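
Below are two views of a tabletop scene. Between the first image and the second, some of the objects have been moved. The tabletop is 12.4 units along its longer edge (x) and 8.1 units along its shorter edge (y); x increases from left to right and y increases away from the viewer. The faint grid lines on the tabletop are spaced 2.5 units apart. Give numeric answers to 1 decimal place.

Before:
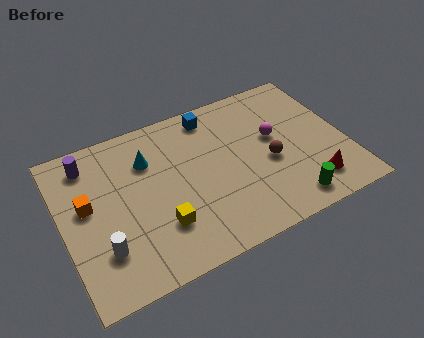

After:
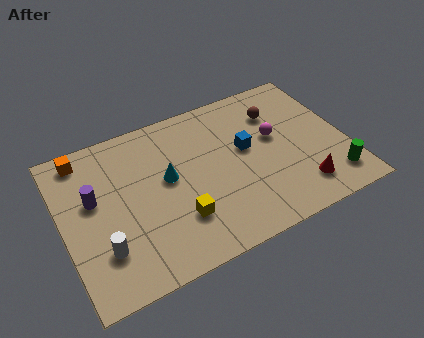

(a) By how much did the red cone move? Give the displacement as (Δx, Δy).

(-0.5, 0.0)

The red cone started near (10.6, 1.6) and ended near (10.1, 1.6).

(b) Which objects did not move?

the magenta sphere and the white cylinder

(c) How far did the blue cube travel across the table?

2.7

The blue cube was near (6.9, 7.0) before and (8.1, 4.6) after, so it travelled √(1.2² + 2.4²) ≈ 2.7 units.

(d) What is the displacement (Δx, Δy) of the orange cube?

(0.1, 2.5)

The orange cube was at about (1.1, 4.6) and moved to about (1.2, 7.1).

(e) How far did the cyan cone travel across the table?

1.5

The cyan cone moved from about (3.9, 5.8) to (4.6, 4.5), a distance of √(0.7² + 1.3²) ≈ 1.5.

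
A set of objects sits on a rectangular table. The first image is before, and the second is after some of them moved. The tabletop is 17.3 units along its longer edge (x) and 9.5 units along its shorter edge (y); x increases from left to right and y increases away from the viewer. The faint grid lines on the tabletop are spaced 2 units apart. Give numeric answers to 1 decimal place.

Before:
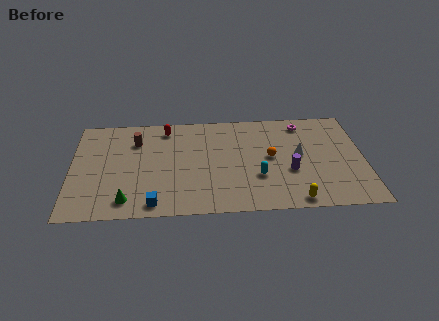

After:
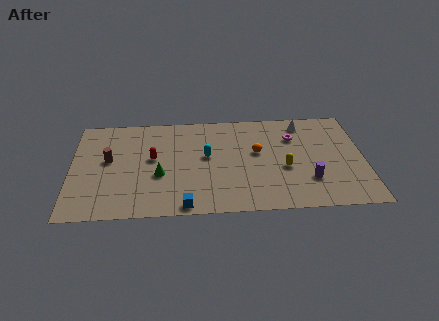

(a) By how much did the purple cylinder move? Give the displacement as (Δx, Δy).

(1.1, -0.9)

The purple cylinder started near (12.9, 3.6) and ended near (14.0, 2.7).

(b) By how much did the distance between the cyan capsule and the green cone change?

-4.7

The distance was about 7.9 in the first image and 3.2 in the second, so they moved 4.7 units closer together.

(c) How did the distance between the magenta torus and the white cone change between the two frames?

-1.6

The distance was about 3.0 in the first image and 1.4 in the second, so they moved 1.6 units closer together.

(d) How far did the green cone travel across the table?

2.9

The green cone moved from about (3.3, 1.5) to (5.2, 3.7), a distance of √(1.9² + 2.2²) ≈ 2.9.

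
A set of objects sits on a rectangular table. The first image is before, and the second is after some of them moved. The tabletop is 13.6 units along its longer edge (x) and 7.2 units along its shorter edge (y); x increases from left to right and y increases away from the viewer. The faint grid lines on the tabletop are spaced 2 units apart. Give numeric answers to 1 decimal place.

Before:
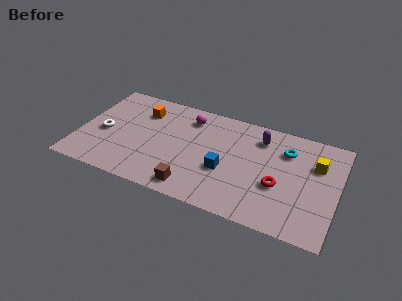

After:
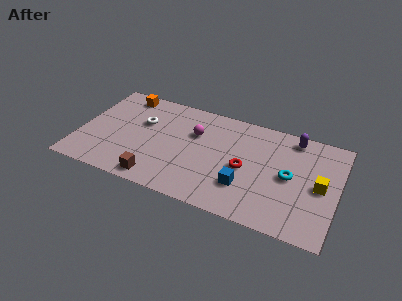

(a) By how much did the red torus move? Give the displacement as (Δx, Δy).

(-1.8, 0.5)

From the two frames, the red torus sits at roughly (10.6, 2.8) before and (8.8, 3.3) after.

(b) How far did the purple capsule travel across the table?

1.8

From (9.4, 5.7) to (11.1, 6.3), the purple capsule covered √(1.7² + 0.6²) ≈ 1.8 units.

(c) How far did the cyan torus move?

1.7

The cyan torus was near (10.8, 5.3) before and (11.1, 3.6) after, so it travelled √(0.3² + 1.7²) ≈ 1.7 units.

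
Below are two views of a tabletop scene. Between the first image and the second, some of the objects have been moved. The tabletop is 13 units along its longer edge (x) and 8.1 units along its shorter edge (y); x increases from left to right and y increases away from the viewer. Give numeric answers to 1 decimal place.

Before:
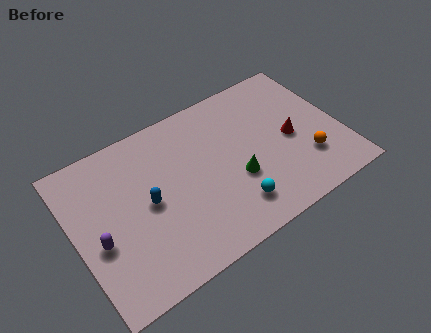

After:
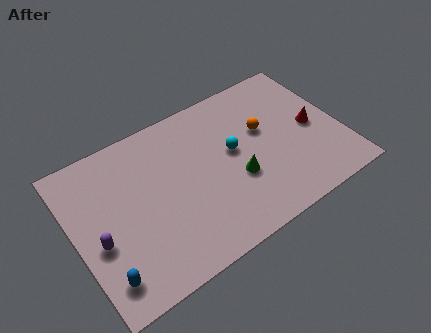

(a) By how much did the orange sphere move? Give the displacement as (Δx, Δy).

(-1.7, 2.6)

The orange sphere was at about (11.1, 2.3) and moved to about (9.4, 4.9).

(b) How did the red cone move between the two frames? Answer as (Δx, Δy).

(1.1, 0.1)

The red cone was at about (10.6, 3.8) and moved to about (11.7, 3.9).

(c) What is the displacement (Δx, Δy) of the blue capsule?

(-2.5, -2.5)

The blue capsule started near (3.5, 4.0) and ended near (1.0, 1.5).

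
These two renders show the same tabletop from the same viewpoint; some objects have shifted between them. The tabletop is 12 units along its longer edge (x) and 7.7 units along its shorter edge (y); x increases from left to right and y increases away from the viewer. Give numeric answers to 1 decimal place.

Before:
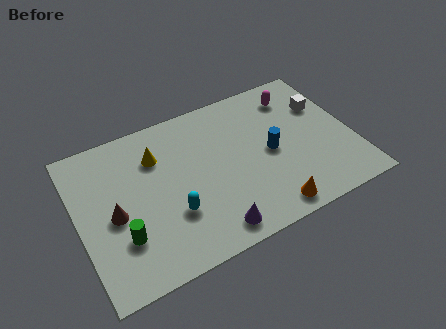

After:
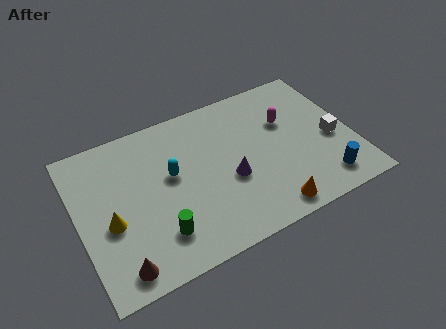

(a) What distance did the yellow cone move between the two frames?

3.3

The yellow cone moved from about (3.6, 5.6) to (1.3, 3.2), a distance of √(2.3² + 2.4²) ≈ 3.3.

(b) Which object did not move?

the orange cone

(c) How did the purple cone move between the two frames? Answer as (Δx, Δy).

(1.1, 2.1)

The purple cone was at about (5.4, 1.0) and moved to about (6.5, 3.1).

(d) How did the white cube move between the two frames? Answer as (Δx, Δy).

(0.1, -1.9)

The white cube started near (11.0, 5.2) and ended near (11.1, 3.3).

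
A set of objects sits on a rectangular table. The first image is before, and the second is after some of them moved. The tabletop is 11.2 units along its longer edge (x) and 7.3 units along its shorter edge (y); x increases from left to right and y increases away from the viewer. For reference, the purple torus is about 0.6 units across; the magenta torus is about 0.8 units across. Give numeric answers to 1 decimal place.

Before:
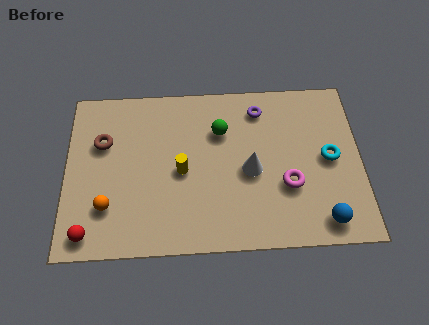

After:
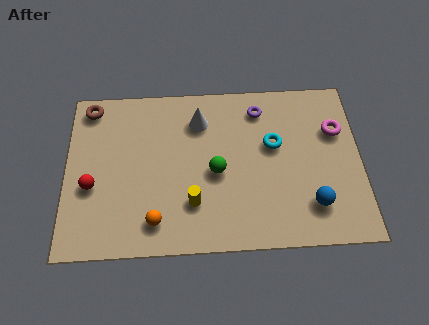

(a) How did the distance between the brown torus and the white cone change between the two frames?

-1.5

Before: roughly 5.8 units apart; after: 4.3. That's 1.5 units closer together.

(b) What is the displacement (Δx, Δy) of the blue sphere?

(-0.4, 0.7)

The blue sphere started near (9.7, 1.0) and ended near (9.3, 1.7).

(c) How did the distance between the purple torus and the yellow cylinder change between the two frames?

+0.8

Before: roughly 4.0 units apart; after: 4.8. That's 0.8 units further apart.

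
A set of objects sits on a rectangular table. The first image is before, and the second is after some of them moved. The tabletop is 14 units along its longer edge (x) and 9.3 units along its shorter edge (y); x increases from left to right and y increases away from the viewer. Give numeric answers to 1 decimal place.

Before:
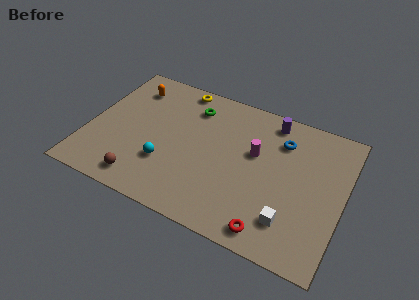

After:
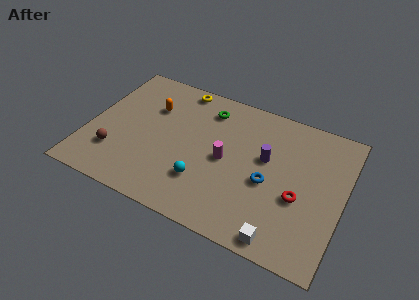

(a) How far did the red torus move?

2.9

The red torus was near (10.5, 1.1) before and (11.7, 3.7) after, so it travelled √(1.2² + 2.6²) ≈ 2.9 units.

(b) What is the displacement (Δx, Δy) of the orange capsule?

(1.3, -1.0)

The orange capsule was at about (1.9, 7.4) and moved to about (3.2, 6.4).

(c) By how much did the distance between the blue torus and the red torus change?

-4.2

Before: roughly 5.9 units apart; after: 1.7. That's 4.2 units closer together.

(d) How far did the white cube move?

1.2

The white cube moved from about (11.4, 2.1) to (11.1, 0.9), a distance of √(0.3² + 1.2²) ≈ 1.2.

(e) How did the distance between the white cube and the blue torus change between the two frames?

-1.7

They were about 5.0 units apart before and 3.3 after — 1.7 units closer together.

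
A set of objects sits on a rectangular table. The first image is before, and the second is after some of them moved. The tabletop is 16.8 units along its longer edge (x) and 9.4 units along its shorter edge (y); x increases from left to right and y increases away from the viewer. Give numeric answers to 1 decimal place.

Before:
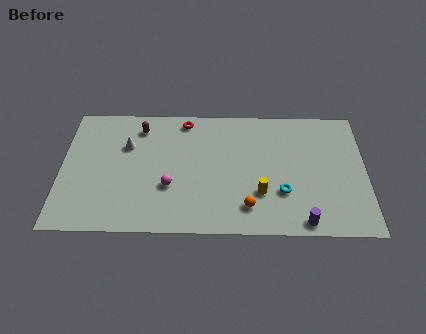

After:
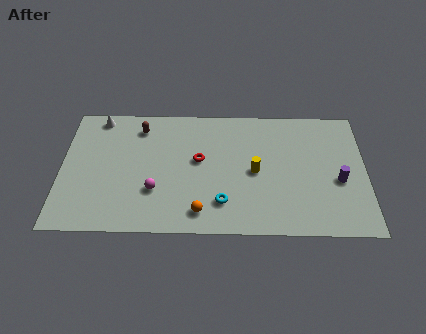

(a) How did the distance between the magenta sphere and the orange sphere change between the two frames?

-1.6

They were about 4.5 units apart before and 2.9 after — 1.6 units closer together.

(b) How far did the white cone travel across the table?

2.6

The white cone was near (3.6, 6.3) before and (2.0, 8.4) after, so it travelled √(1.6² + 2.1²) ≈ 2.6 units.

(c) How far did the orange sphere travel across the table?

2.6

The orange sphere moved from about (10.3, 1.9) to (7.7, 1.5), a distance of √(2.6² + 0.4²) ≈ 2.6.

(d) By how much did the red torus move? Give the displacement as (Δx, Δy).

(0.8, -3.0)

From the two frames, the red torus sits at roughly (6.8, 8.3) before and (7.6, 5.3) after.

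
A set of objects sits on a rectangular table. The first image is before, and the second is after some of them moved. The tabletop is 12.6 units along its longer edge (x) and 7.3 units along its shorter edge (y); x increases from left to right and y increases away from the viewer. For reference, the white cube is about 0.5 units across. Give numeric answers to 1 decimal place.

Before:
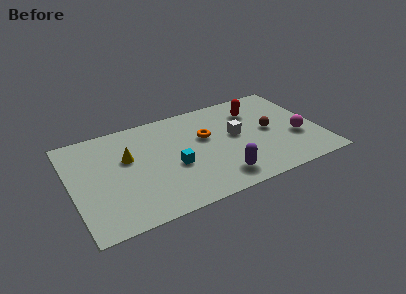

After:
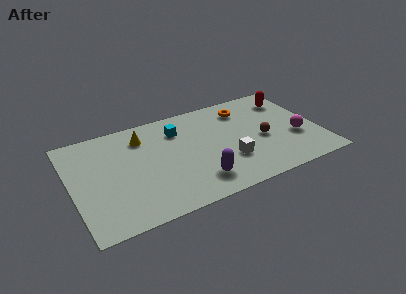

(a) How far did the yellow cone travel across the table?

1.5

The yellow cone moved from about (2.9, 4.5) to (3.8, 5.7), a distance of √(0.9² + 1.2²) ≈ 1.5.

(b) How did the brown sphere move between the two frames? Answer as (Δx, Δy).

(-0.4, -0.5)

The brown sphere was at about (10.1, 3.7) and moved to about (9.7, 3.2).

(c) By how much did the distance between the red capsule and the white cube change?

+3.1

They were about 1.9 units apart before and 5.0 after — 3.1 units further apart.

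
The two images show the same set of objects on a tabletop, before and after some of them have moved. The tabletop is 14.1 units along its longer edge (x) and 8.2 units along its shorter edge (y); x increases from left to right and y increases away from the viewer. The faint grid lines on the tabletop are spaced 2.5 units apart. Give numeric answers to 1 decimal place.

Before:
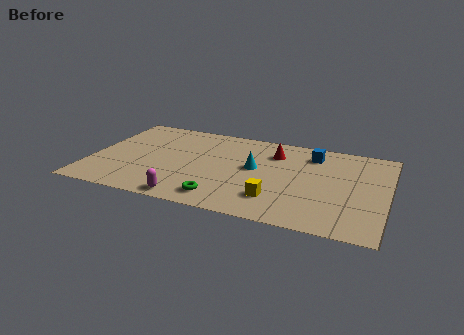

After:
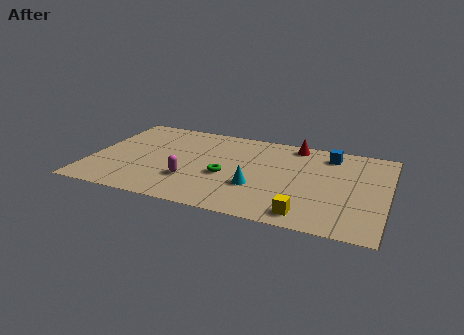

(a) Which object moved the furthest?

the green torus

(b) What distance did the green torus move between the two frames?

2.1

The green torus was near (6.5, 1.3) before and (6.5, 3.4) after, so it travelled √(0.0² + 2.1²) ≈ 2.1 units.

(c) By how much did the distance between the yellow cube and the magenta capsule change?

+1.6

They were about 4.2 units apart before and 5.8 after — 1.6 units further apart.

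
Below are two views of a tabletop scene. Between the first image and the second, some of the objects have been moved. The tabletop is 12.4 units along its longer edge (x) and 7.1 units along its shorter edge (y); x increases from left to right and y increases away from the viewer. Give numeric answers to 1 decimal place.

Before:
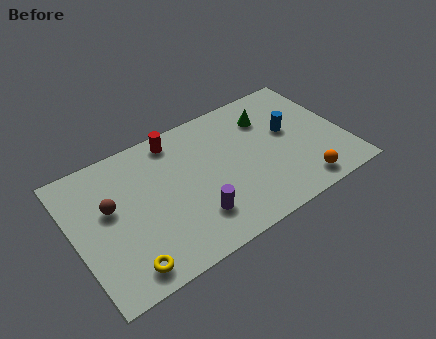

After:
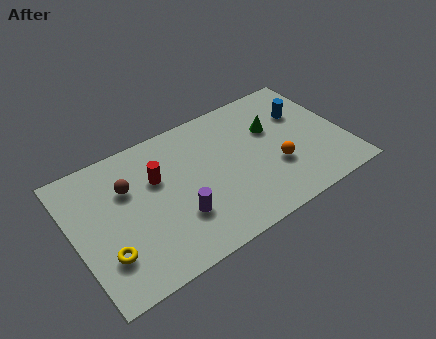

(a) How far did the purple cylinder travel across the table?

0.8

From (5.2, 1.8) to (4.5, 2.2), the purple cylinder covered √(0.7² + 0.4²) ≈ 0.8 units.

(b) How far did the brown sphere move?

1.1

The brown sphere was near (1.7, 4.2) before and (2.6, 4.8) after, so it travelled √(0.9² + 0.6²) ≈ 1.1 units.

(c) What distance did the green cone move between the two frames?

0.7

From (9.2, 5.3) to (9.3, 4.6), the green cone covered √(0.1² + 0.7²) ≈ 0.7 units.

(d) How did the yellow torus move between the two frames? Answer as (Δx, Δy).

(-0.7, 1.0)

From the two frames, the yellow torus sits at roughly (1.9, 1.0) before and (1.2, 2.0) after.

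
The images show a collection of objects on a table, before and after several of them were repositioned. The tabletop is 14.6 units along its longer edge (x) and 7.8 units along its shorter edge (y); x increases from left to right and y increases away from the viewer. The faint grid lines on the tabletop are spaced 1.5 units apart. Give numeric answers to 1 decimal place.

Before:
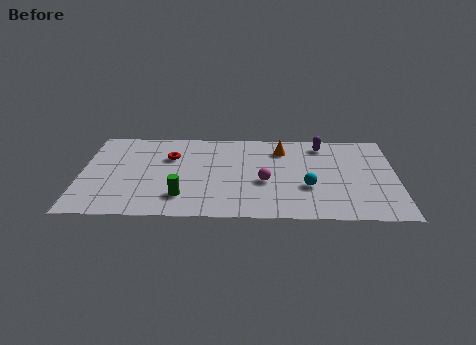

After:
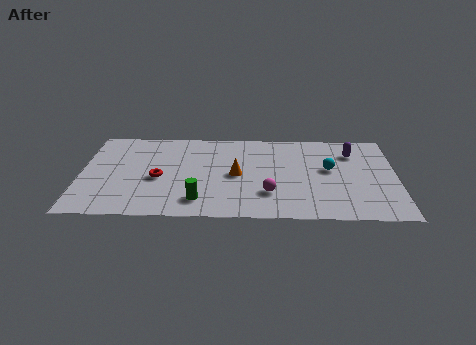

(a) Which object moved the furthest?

the orange cone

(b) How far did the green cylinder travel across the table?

0.9

From (4.7, 1.8) to (5.5, 1.5), the green cylinder covered √(0.8² + 0.3²) ≈ 0.9 units.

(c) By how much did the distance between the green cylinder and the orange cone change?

-3.4

The distance was about 6.3 in the first image and 2.9 in the second, so they moved 3.4 units closer together.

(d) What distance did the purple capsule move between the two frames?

1.6

The purple capsule was near (11.2, 6.6) before and (12.6, 5.9) after, so it travelled √(1.4² + 0.7²) ≈ 1.6 units.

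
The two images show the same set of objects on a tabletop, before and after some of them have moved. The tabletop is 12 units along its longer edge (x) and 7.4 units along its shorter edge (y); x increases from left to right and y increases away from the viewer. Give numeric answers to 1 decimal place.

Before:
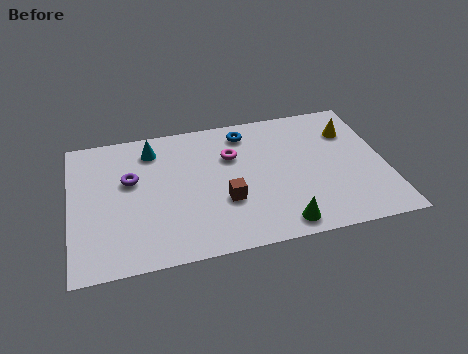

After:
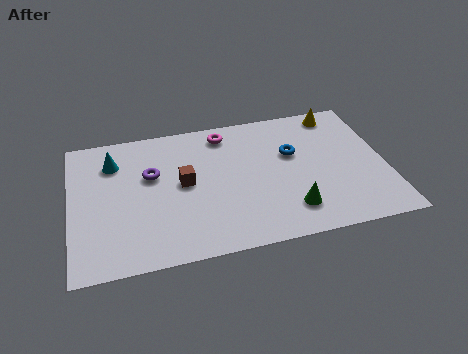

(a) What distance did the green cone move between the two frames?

0.8

From (7.8, 0.9) to (8.2, 1.6), the green cone covered √(0.4² + 0.7²) ≈ 0.8 units.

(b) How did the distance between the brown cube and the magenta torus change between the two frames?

+0.5

They were about 2.4 units apart before and 2.9 after — 0.5 units further apart.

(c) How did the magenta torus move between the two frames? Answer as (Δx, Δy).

(-0.2, 1.3)

The magenta torus started near (6.2, 5.0) and ended near (6.0, 6.3).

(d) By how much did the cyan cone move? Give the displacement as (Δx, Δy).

(-1.5, -0.4)

From the two frames, the cyan cone sits at roughly (3.2, 6.0) before and (1.7, 5.6) after.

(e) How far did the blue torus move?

2.3

The blue torus was near (6.8, 6.2) before and (8.5, 4.6) after, so it travelled √(1.7² + 1.6²) ≈ 2.3 units.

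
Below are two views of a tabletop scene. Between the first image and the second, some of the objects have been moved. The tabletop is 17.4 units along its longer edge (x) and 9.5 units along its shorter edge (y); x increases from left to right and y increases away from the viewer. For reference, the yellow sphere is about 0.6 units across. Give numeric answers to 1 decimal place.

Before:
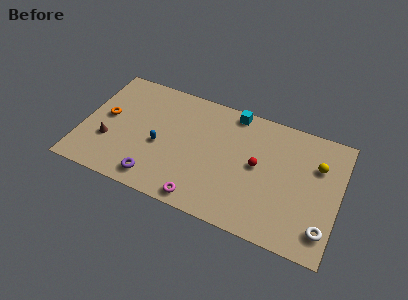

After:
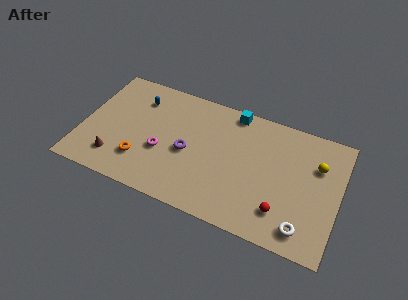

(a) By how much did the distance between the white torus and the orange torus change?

-4.3

Before: roughly 15.4 units apart; after: 11.1. That's 4.3 units closer together.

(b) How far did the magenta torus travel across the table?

4.0

From (8.5, 1.0) to (5.5, 3.7), the magenta torus covered √(3.0² + 2.7²) ≈ 4.0 units.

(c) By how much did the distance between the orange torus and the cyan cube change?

-0.8

They were about 9.1 units apart before and 8.3 after — 0.8 units closer together.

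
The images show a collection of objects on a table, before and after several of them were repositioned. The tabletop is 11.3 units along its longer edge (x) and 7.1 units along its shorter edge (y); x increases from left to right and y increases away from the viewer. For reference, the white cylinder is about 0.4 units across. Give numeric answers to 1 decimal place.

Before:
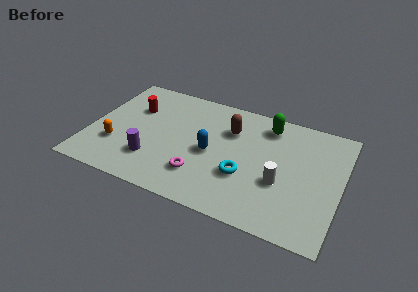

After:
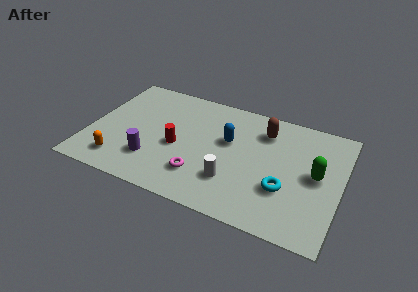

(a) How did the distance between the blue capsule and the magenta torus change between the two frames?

+1.2

They were about 1.5 units apart before and 2.7 after — 1.2 units further apart.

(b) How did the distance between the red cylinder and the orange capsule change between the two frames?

+0.4

They were about 2.6 units apart before and 3.0 after — 0.4 units further apart.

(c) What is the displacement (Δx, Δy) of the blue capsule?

(0.7, 1.0)

From the two frames, the blue capsule sits at roughly (5.5, 3.3) before and (6.2, 4.3) after.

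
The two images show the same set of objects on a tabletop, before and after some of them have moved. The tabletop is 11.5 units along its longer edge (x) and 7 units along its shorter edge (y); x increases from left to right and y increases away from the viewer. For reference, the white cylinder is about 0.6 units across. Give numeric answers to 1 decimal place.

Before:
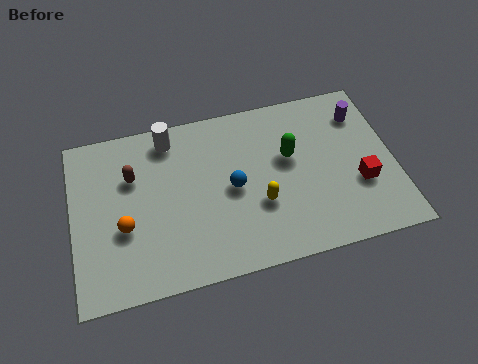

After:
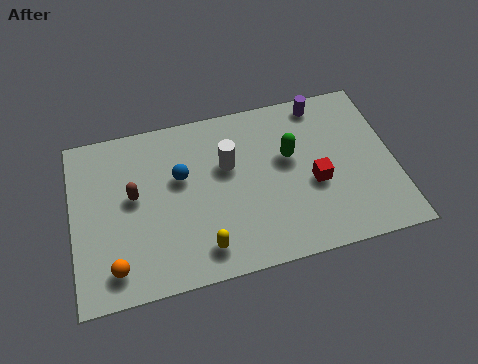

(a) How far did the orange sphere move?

1.6

From (1.8, 2.7) to (1.4, 1.2), the orange sphere covered √(0.4² + 1.5²) ≈ 1.6 units.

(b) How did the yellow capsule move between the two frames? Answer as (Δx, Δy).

(-2.1, -1.3)

From the two frames, the yellow capsule sits at roughly (6.6, 2.5) before and (4.5, 1.2) after.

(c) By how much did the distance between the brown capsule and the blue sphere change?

-2.0

The distance was about 3.7 in the first image and 1.7 in the second, so they moved 2.0 units closer together.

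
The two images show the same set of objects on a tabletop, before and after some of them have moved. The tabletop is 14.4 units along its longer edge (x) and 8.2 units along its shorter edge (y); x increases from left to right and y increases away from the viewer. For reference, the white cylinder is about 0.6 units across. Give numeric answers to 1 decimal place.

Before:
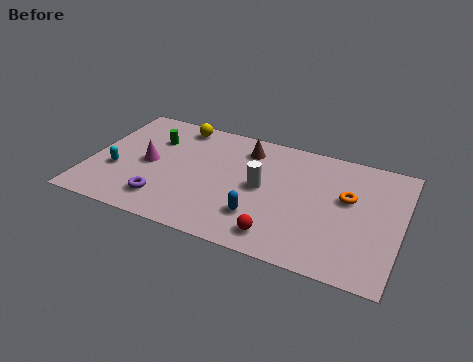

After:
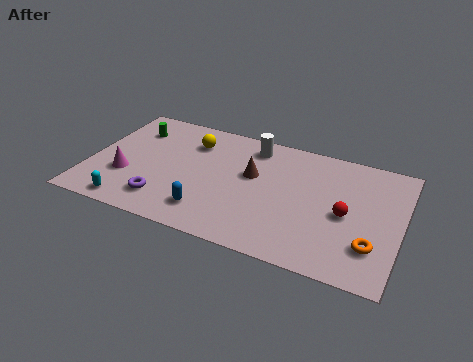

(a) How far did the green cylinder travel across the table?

1.1

The green cylinder was near (2.7, 5.8) before and (1.7, 6.2) after, so it travelled √(1.0² + 0.4²) ≈ 1.1 units.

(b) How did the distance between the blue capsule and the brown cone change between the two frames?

-0.9

The distance was about 4.5 in the first image and 3.6 in the second, so they moved 0.9 units closer together.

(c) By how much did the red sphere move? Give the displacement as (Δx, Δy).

(2.8, 2.5)

The red sphere started near (9.1, 1.3) and ended near (11.9, 3.8).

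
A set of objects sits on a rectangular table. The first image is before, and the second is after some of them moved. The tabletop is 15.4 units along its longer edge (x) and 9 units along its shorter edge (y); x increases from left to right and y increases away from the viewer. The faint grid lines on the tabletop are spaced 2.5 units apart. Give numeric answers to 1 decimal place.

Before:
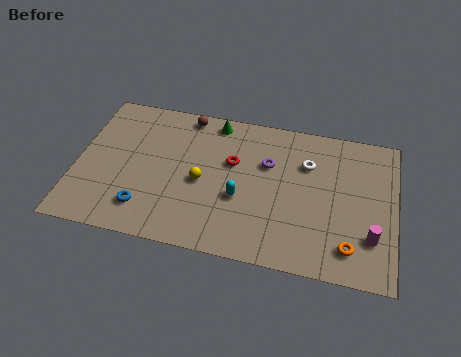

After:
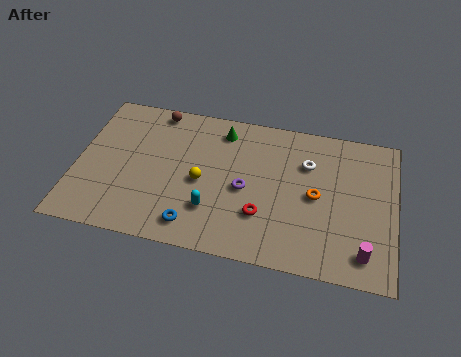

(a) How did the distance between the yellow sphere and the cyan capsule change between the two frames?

-0.3

The distance was about 2.0 in the first image and 1.7 in the second, so they moved 0.3 units closer together.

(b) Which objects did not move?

the yellow sphere and the white torus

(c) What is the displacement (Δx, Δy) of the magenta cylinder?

(-0.3, -1.0)

The magenta cylinder was at about (14.3, 2.5) and moved to about (14.0, 1.5).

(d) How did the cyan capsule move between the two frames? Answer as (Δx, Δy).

(-1.3, -1.0)

The cyan capsule was at about (8.0, 3.5) and moved to about (6.7, 2.5).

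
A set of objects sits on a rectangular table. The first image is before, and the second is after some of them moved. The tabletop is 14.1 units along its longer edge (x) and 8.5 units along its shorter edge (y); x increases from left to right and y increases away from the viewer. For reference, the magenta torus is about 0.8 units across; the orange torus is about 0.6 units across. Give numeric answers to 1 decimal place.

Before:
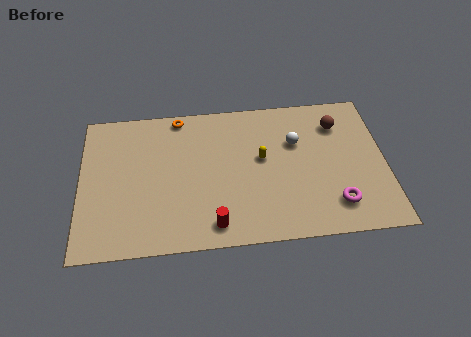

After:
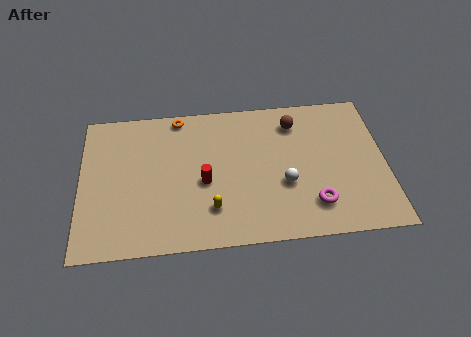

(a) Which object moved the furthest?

the yellow capsule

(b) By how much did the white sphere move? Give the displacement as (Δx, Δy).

(-0.6, -2.4)

From the two frames, the white sphere sits at roughly (10.0, 5.6) before and (9.4, 3.2) after.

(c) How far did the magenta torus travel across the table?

1.0

From (11.7, 1.8) to (10.7, 1.9), the magenta torus covered √(1.0² + 0.1²) ≈ 1.0 units.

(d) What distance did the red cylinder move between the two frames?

2.5

The red cylinder moved from about (6.1, 1.2) to (5.7, 3.7), a distance of √(0.4² + 2.5²) ≈ 2.5.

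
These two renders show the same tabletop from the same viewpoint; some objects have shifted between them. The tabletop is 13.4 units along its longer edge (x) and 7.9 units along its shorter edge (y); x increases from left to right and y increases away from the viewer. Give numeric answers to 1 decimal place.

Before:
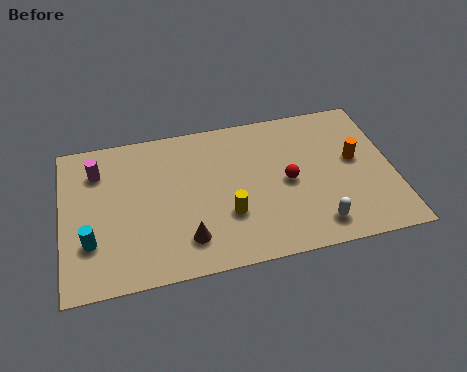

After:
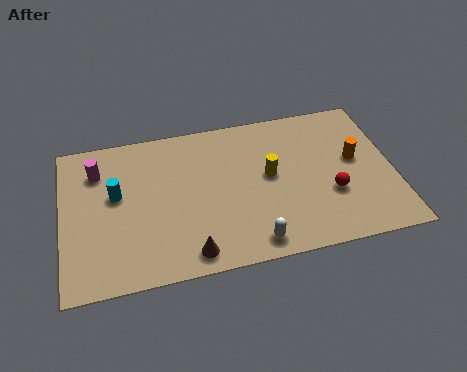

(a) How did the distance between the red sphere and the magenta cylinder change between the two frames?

+1.9

Before: roughly 7.9 units apart; after: 9.8. That's 1.9 units further apart.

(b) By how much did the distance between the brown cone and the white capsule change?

-2.7

The distance was about 5.2 in the first image and 2.5 in the second, so they moved 2.7 units closer together.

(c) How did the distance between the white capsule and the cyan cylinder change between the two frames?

-2.7

They were about 9.1 units apart before and 6.4 after — 2.7 units closer together.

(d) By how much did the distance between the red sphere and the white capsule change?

+1.1

Before: roughly 2.7 units apart; after: 3.8. That's 1.1 units further apart.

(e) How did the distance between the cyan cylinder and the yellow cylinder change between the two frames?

+0.7

They were about 5.5 units apart before and 6.2 after — 0.7 units further apart.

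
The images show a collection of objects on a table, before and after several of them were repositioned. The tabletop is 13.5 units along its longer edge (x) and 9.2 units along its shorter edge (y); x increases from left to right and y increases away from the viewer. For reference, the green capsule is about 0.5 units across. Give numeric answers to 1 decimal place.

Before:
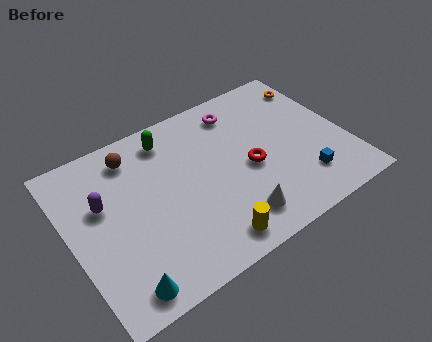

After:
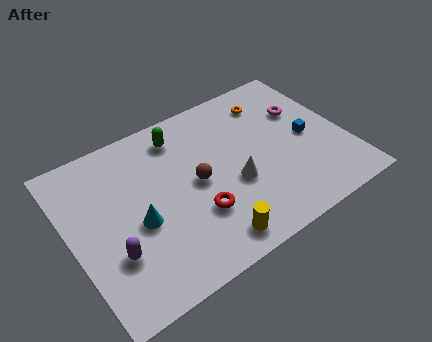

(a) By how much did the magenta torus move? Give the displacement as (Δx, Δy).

(3.0, -1.5)

From the two frames, the magenta torus sits at roughly (8.8, 7.6) before and (11.8, 6.1) after.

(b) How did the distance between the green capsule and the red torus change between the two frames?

-0.3

They were about 5.0 units apart before and 4.7 after — 0.3 units closer together.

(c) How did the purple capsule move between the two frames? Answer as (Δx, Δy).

(0.0, -2.8)

The purple capsule was at about (1.7, 5.7) and moved to about (1.7, 2.9).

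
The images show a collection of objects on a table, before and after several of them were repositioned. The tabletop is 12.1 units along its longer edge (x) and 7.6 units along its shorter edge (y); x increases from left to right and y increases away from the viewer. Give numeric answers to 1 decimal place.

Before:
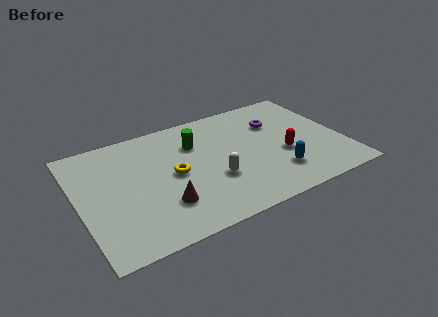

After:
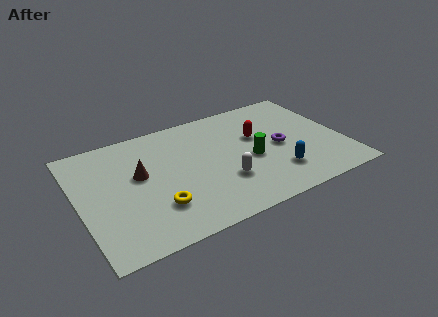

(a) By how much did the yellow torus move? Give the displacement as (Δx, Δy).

(-1.0, -1.7)

From the two frames, the yellow torus sits at roughly (4.3, 3.8) before and (3.3, 2.1) after.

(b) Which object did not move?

the blue capsule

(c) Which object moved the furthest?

the green cylinder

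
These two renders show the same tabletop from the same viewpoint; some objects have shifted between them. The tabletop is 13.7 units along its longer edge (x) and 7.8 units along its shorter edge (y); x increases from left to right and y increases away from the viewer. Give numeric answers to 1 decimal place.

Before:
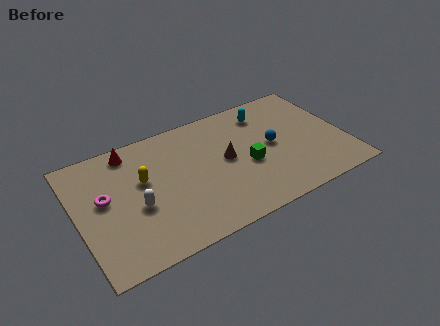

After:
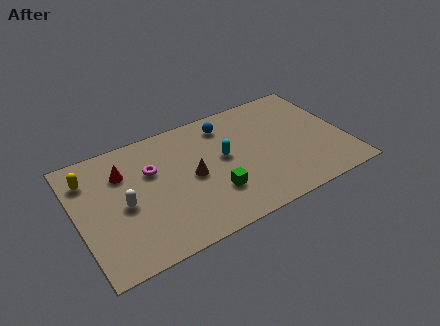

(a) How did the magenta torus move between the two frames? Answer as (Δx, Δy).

(2.5, 0.7)

The magenta torus was at about (1.4, 4.4) and moved to about (3.9, 5.1).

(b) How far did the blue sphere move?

3.2

The blue sphere moved from about (10.0, 4.0) to (7.9, 6.4), a distance of √(2.1² + 2.4²) ≈ 3.2.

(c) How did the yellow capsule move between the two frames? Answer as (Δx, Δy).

(-2.6, 1.3)

The yellow capsule was at about (3.4, 4.7) and moved to about (0.8, 6.0).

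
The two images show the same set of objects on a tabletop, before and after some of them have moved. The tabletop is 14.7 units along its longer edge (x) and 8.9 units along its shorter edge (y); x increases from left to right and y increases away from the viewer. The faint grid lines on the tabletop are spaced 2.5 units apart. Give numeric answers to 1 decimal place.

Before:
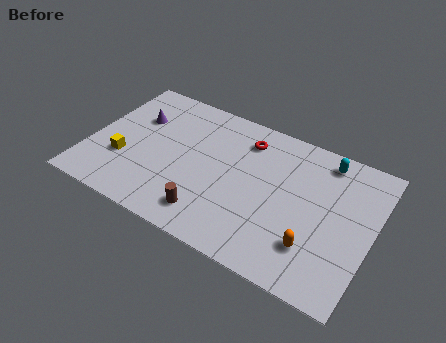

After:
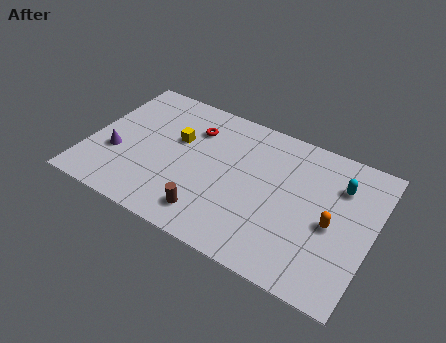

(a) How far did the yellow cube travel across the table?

3.5

The yellow cube moved from about (1.9, 3.0) to (4.4, 5.5), a distance of √(2.5² + 2.5²) ≈ 3.5.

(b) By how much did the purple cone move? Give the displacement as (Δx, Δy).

(-0.6, -2.8)

The purple cone was at about (2.1, 6.0) and moved to about (1.5, 3.2).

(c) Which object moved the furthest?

the yellow cube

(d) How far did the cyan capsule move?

1.5

From (11.9, 7.7) to (12.8, 6.5), the cyan capsule covered √(0.9² + 1.2²) ≈ 1.5 units.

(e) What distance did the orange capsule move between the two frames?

1.8

From (12.0, 2.3) to (12.7, 4.0), the orange capsule covered √(0.7² + 1.7²) ≈ 1.8 units.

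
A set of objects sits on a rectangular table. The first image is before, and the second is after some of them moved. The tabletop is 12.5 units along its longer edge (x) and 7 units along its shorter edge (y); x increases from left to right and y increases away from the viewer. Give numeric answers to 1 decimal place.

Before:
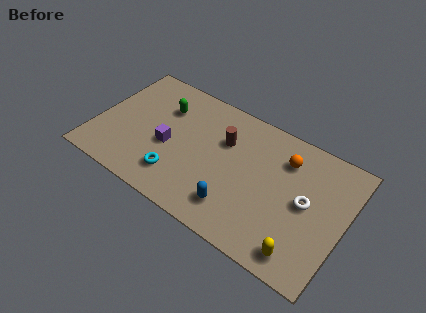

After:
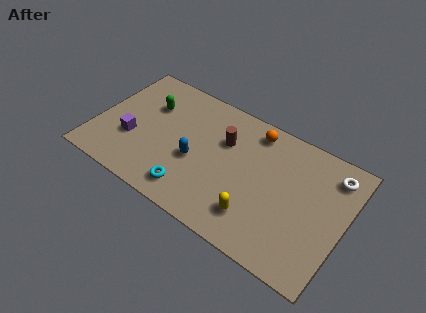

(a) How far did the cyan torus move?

0.9

From (4.4, 1.6) to (5.2, 1.2), the cyan torus covered √(0.8² + 0.4²) ≈ 0.9 units.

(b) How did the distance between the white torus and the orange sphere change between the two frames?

+1.9

The distance was about 2.1 in the first image and 4.0 in the second, so they moved 1.9 units further apart.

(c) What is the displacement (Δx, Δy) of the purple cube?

(-1.8, -0.5)

From the two frames, the purple cube sits at roughly (3.7, 3.0) before and (1.9, 2.5) after.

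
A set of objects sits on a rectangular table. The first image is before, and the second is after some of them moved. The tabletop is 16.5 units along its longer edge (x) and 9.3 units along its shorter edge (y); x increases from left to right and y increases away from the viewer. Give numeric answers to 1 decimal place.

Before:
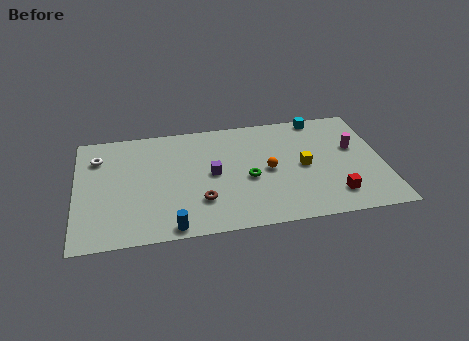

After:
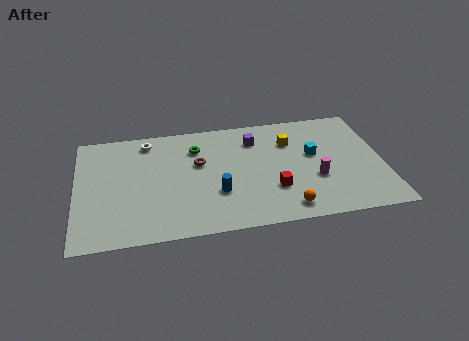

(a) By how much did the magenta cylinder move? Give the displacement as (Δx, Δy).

(-2.2, -2.2)

From the two frames, the magenta cylinder sits at roughly (15.0, 5.6) before and (12.8, 3.4) after.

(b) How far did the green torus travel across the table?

4.0

The green torus was near (9.2, 4.0) before and (6.5, 7.0) after, so it travelled √(2.7² + 3.0²) ≈ 4.0 units.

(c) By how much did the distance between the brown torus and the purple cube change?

+1.2

Before: roughly 2.2 units apart; after: 3.4. That's 1.2 units further apart.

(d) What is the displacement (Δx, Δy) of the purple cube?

(2.4, 2.5)

The purple cube was at about (7.3, 4.7) and moved to about (9.7, 7.2).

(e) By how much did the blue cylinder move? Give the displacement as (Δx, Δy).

(2.5, 2.3)

The blue cylinder started near (5.0, 0.8) and ended near (7.5, 3.1).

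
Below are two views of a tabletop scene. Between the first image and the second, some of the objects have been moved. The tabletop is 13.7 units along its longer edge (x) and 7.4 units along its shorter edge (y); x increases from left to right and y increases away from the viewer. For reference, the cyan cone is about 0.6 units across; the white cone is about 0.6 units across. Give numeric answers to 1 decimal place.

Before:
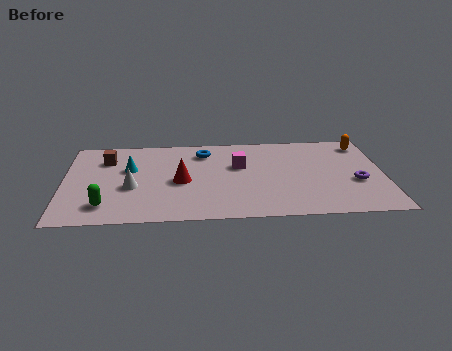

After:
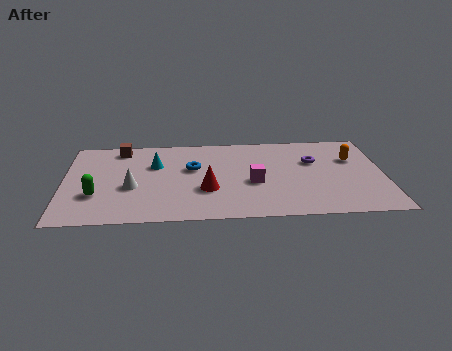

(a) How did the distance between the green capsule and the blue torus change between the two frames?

-1.5

They were about 6.1 units apart before and 4.6 after — 1.5 units closer together.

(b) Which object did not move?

the white cone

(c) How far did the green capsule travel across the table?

1.0

The green capsule was near (1.8, 1.5) before and (1.4, 2.4) after, so it travelled √(0.4² + 0.9²) ≈ 1.0 units.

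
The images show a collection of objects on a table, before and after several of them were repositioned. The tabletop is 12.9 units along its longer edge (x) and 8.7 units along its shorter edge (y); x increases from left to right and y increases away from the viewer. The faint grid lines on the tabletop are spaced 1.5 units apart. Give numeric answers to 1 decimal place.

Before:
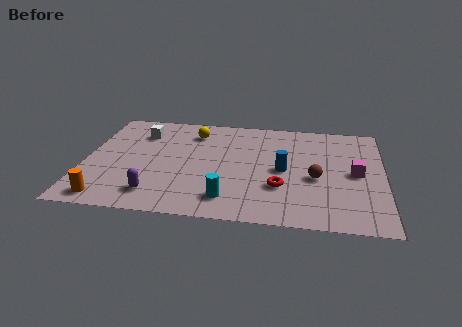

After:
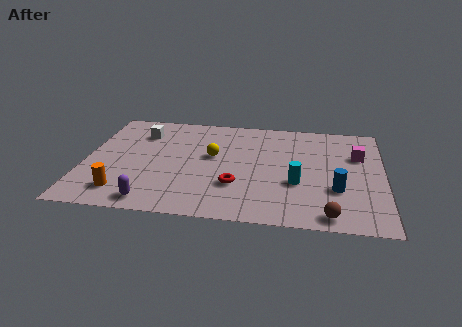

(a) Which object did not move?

the white cube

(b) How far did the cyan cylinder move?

3.3

The cyan cylinder was near (6.3, 1.6) before and (9.2, 3.2) after, so it travelled √(2.9² + 1.6²) ≈ 3.3 units.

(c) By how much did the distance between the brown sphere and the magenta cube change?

+3.2

The distance was about 1.8 in the first image and 5.0 in the second, so they moved 3.2 units further apart.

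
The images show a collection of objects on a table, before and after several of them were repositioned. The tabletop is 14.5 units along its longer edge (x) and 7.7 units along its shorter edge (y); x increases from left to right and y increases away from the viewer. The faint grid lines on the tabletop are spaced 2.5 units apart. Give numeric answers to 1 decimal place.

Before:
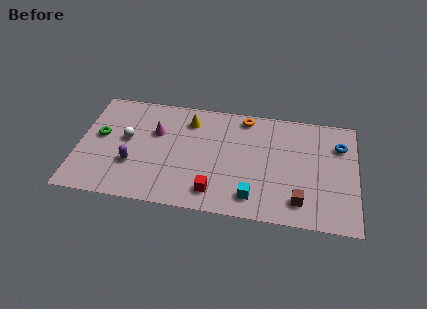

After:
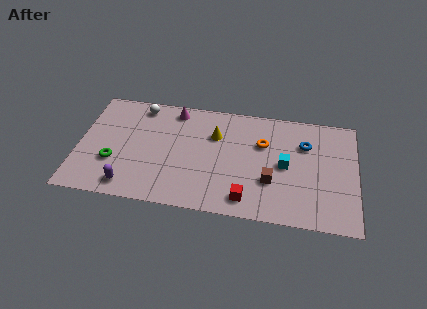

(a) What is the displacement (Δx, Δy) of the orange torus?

(1.0, -1.7)

The orange torus was at about (8.6, 6.8) and moved to about (9.6, 5.1).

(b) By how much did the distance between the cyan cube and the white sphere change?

+0.9

They were about 7.3 units apart before and 8.2 after — 0.9 units further apart.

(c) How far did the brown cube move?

1.9

The brown cube was near (11.6, 1.5) before and (10.1, 2.6) after, so it travelled √(1.5² + 1.1²) ≈ 1.9 units.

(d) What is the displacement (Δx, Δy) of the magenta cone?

(0.9, 1.7)

The magenta cone was at about (4.0, 5.0) and moved to about (4.9, 6.7).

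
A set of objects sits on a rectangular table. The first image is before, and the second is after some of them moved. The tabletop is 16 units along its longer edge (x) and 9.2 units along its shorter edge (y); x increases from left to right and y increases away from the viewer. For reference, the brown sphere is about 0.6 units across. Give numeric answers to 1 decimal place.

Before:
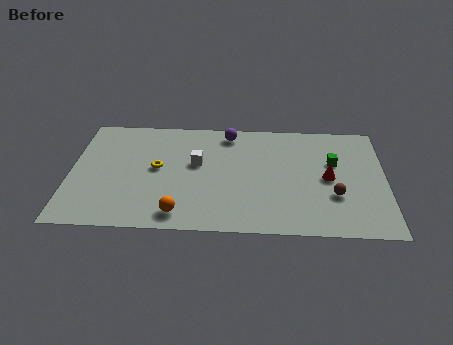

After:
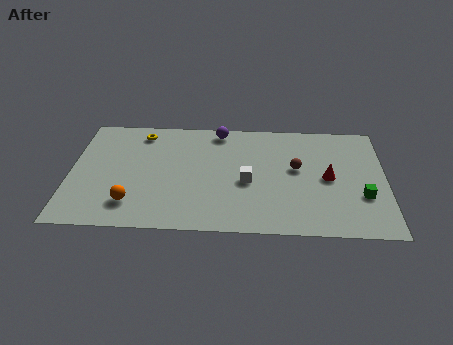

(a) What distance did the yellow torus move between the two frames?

3.0

The yellow torus moved from about (4.4, 4.9) to (3.5, 7.8), a distance of √(0.9² + 2.9²) ≈ 3.0.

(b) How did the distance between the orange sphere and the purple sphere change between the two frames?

+0.4

Before: roughly 7.1 units apart; after: 7.5. That's 0.4 units further apart.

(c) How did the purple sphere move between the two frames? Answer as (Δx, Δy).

(-0.5, 0.2)

The purple sphere was at about (8.0, 8.0) and moved to about (7.5, 8.2).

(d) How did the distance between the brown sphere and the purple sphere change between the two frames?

-2.3

Before: roughly 7.3 units apart; after: 5.0. That's 2.3 units closer together.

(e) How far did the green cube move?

3.0

The green cube moved from about (13.4, 5.8) to (14.8, 3.1), a distance of √(1.4² + 2.7²) ≈ 3.0.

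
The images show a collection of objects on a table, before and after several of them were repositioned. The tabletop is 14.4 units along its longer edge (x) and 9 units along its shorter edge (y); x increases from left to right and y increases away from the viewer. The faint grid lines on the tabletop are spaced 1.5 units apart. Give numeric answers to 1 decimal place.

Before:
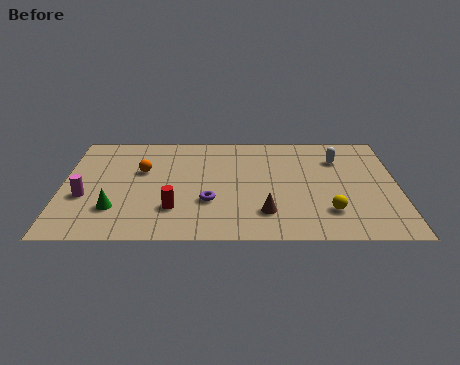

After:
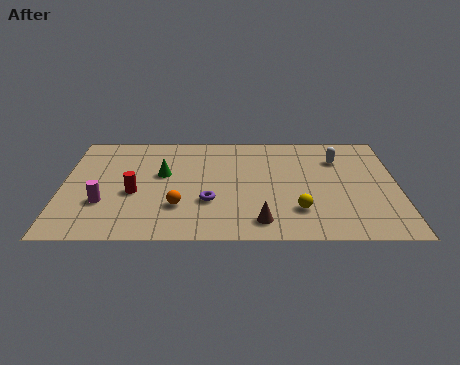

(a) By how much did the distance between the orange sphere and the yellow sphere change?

-3.6

They were about 8.7 units apart before and 5.1 after — 3.6 units closer together.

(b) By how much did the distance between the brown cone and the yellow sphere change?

-0.9

The distance was about 2.7 in the first image and 1.8 in the second, so they moved 0.9 units closer together.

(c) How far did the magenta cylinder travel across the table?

0.9

The magenta cylinder moved from about (1.0, 3.4) to (1.8, 2.9), a distance of √(0.8² + 0.5²) ≈ 0.9.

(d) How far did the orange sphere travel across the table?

3.4

The orange sphere was near (3.4, 5.6) before and (5.0, 2.6) after, so it travelled √(1.6² + 3.0²) ≈ 3.4 units.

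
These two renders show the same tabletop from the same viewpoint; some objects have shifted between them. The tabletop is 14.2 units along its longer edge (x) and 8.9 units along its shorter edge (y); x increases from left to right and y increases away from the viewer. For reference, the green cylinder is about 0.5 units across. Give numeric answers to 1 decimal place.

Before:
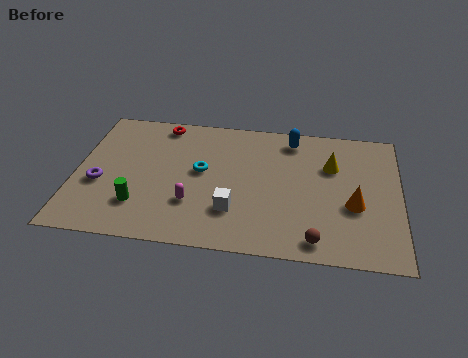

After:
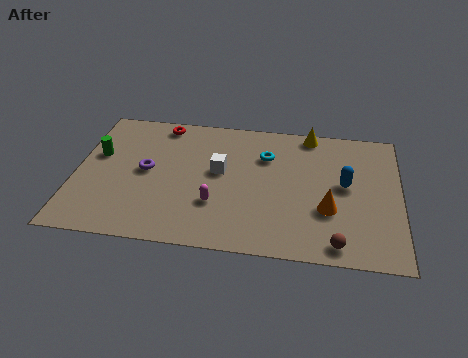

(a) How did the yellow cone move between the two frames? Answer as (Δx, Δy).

(-1.0, 2.1)

The yellow cone was at about (11.2, 6.0) and moved to about (10.2, 8.1).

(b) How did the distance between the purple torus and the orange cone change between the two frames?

-3.0

They were about 11.1 units apart before and 8.1 after — 3.0 units closer together.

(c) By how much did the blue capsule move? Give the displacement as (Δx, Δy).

(2.4, -2.8)

From the two frames, the blue capsule sits at roughly (9.4, 7.6) before and (11.8, 4.8) after.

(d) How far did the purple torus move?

2.3

From (1.1, 3.5) to (3.1, 4.6), the purple torus covered √(2.0² + 1.1²) ≈ 2.3 units.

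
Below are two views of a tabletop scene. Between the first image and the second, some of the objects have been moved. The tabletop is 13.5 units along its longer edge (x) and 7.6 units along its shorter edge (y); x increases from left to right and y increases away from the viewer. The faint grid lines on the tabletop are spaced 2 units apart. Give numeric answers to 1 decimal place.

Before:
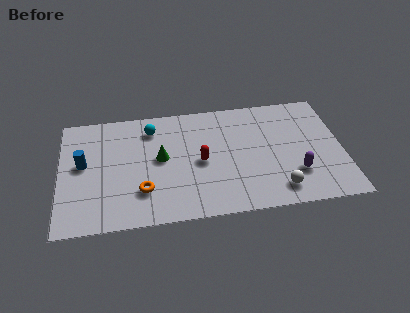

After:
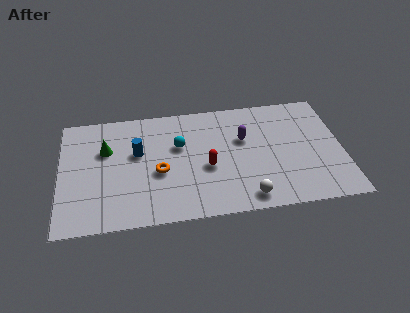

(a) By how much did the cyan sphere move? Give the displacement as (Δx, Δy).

(1.3, -1.3)

From the two frames, the cyan sphere sits at roughly (4.4, 6.1) before and (5.7, 4.8) after.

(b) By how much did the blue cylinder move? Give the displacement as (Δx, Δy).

(2.6, 0.4)

From the two frames, the blue cylinder sits at roughly (1.1, 4.2) before and (3.7, 4.6) after.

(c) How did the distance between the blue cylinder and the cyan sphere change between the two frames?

-1.8

Before: roughly 3.8 units apart; after: 2.0. That's 1.8 units closer together.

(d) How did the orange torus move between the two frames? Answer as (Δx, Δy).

(0.8, 1.1)

The orange torus started near (3.9, 2.1) and ended near (4.7, 3.2).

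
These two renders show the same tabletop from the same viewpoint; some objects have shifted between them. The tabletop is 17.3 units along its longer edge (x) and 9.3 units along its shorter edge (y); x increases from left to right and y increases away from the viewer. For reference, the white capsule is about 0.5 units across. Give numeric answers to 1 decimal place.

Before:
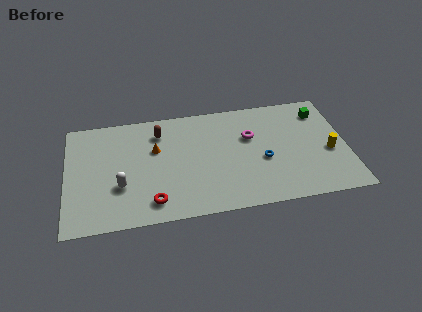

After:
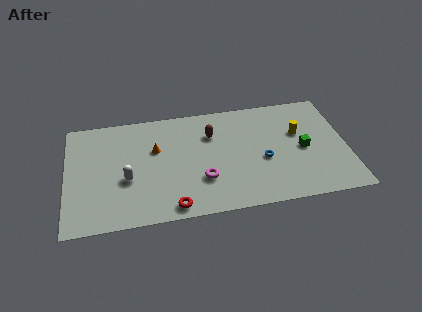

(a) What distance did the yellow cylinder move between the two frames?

2.6

From (16.2, 3.9) to (14.4, 5.8), the yellow cylinder covered √(1.8² + 1.9²) ≈ 2.6 units.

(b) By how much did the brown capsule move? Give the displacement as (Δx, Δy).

(3.2, -0.7)

The brown capsule started near (5.8, 7.3) and ended near (9.0, 6.6).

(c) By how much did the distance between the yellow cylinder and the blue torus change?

-1.1

Before: roughly 4.1 units apart; after: 3.0. That's 1.1 units closer together.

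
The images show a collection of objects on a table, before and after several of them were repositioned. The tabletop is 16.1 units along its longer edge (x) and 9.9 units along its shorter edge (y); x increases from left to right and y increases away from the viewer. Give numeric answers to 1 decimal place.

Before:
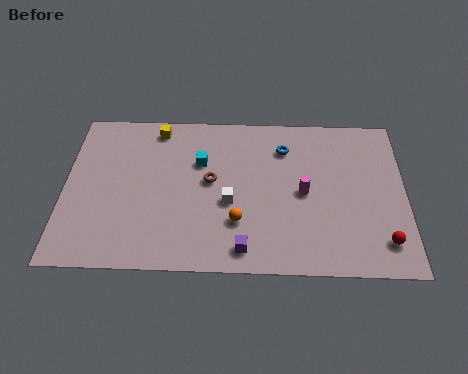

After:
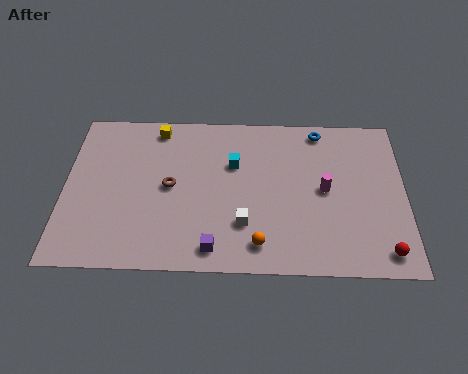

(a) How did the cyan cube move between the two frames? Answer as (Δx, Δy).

(1.6, -0.1)

From the two frames, the cyan cube sits at roughly (6.4, 6.6) before and (8.0, 6.5) after.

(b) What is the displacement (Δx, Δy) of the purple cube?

(-1.4, 0.0)

The purple cube started near (8.5, 1.3) and ended near (7.1, 1.3).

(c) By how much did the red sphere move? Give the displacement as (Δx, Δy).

(0.0, -0.6)

The red sphere was at about (15.0, 1.9) and moved to about (15.0, 1.3).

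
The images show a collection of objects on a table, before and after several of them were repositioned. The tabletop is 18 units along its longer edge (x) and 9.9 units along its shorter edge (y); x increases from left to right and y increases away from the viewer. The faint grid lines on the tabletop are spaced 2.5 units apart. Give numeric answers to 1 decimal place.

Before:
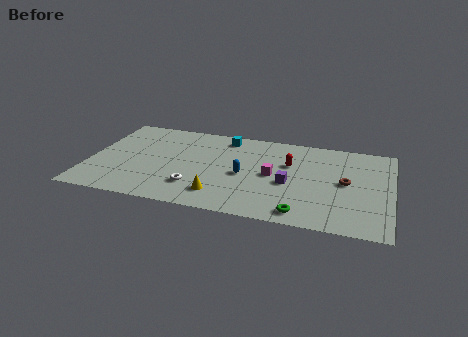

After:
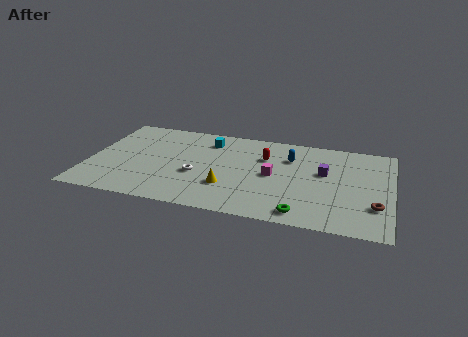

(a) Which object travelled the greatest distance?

the blue capsule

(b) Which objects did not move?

the magenta cube and the green torus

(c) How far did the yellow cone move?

1.1

The yellow cone moved from about (8.0, 2.0) to (8.4, 3.0), a distance of √(0.4² + 1.0²) ≈ 1.1.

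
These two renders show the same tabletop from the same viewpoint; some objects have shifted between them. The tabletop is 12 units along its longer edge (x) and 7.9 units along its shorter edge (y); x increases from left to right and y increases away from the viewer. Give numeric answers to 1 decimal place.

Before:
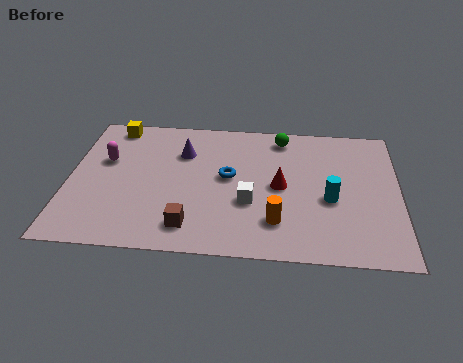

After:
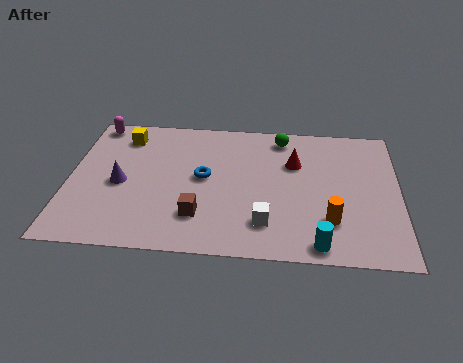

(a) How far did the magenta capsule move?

2.3

The magenta capsule moved from about (1.3, 4.9) to (0.8, 7.1), a distance of √(0.5² + 2.2²) ≈ 2.3.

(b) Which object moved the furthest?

the purple cone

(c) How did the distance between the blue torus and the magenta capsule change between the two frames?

+0.5

Before: roughly 4.5 units apart; after: 5.0. That's 0.5 units further apart.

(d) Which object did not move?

the green sphere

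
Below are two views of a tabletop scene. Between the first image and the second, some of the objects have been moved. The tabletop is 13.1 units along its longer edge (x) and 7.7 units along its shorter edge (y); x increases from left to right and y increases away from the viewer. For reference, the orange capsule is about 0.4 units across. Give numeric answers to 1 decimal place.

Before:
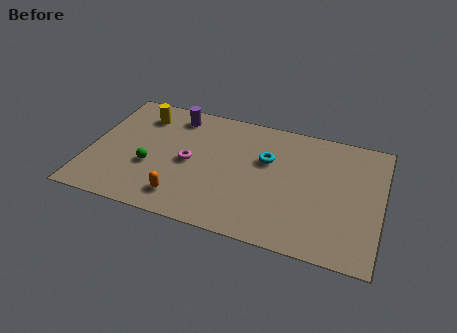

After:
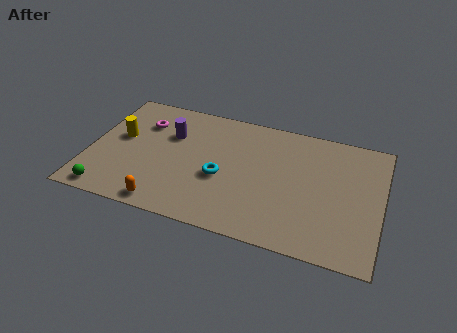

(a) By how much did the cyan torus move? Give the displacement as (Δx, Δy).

(-1.9, -1.7)

The cyan torus was at about (7.9, 4.9) and moved to about (6.0, 3.2).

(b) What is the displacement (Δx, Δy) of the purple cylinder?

(-0.1, -1.3)

The purple cylinder was at about (3.6, 6.5) and moved to about (3.5, 5.2).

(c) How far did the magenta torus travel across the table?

3.0

The magenta torus was near (4.5, 3.7) before and (2.2, 5.6) after, so it travelled √(2.3² + 1.9²) ≈ 3.0 units.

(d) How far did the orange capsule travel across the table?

0.9

The orange capsule moved from about (4.4, 1.4) to (3.7, 0.8), a distance of √(0.7² + 0.6²) ≈ 0.9.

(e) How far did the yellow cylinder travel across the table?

1.9

The yellow cylinder moved from about (2.1, 6.1) to (1.3, 4.4), a distance of √(0.8² + 1.7²) ≈ 1.9.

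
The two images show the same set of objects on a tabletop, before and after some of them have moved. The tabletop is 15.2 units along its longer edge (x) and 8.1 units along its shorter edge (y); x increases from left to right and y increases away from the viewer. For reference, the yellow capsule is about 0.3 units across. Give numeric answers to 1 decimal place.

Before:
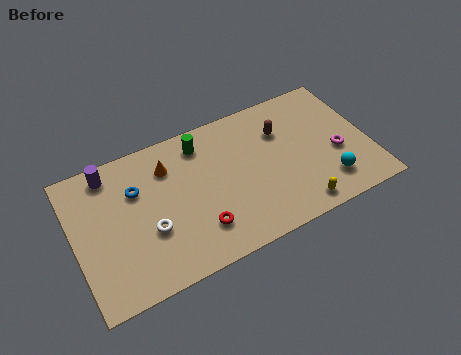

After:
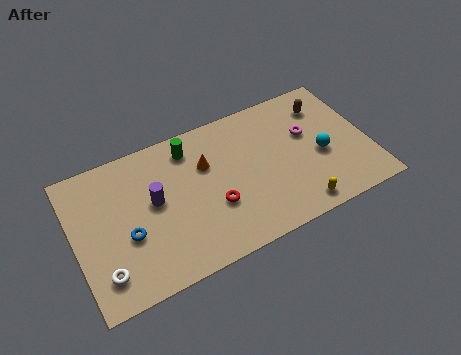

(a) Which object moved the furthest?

the purple cylinder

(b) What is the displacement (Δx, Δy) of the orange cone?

(1.9, -0.7)

From the two frames, the orange cone sits at roughly (5.0, 6.1) before and (6.9, 5.4) after.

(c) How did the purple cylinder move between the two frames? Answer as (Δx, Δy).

(2.0, -2.5)

From the two frames, the purple cylinder sits at roughly (2.1, 7.0) before and (4.1, 4.5) after.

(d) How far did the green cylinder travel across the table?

0.6

From (6.8, 6.7) to (6.2, 6.7), the green cylinder covered √(0.6² + 0.0²) ≈ 0.6 units.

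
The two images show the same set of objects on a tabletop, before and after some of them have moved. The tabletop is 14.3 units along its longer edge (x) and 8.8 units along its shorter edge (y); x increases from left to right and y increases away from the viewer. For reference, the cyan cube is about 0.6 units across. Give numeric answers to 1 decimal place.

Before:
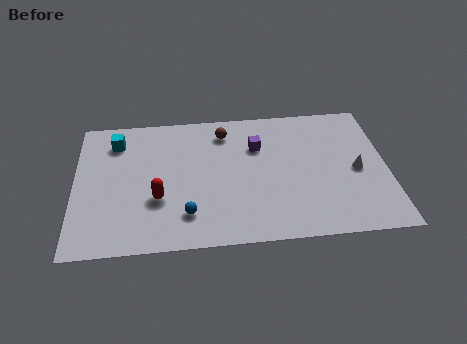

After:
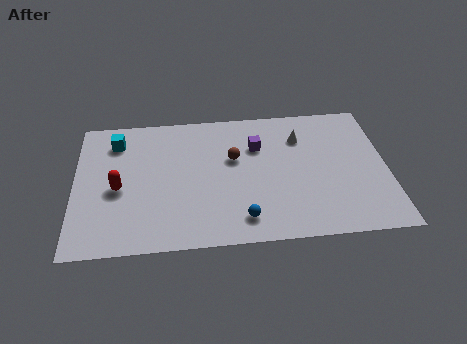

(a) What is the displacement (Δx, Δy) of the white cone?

(-2.5, 2.4)

The white cone was at about (12.9, 4.1) and moved to about (10.4, 6.5).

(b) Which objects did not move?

the purple cube and the cyan cube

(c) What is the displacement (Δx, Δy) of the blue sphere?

(2.5, -0.5)

The blue sphere was at about (5.1, 2.0) and moved to about (7.6, 1.5).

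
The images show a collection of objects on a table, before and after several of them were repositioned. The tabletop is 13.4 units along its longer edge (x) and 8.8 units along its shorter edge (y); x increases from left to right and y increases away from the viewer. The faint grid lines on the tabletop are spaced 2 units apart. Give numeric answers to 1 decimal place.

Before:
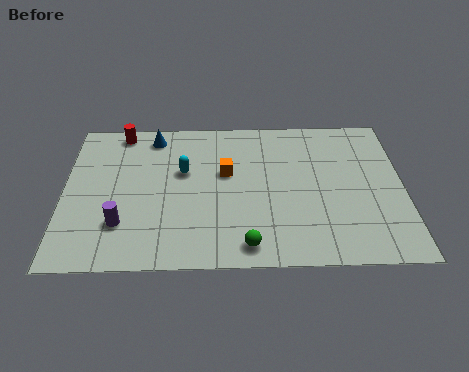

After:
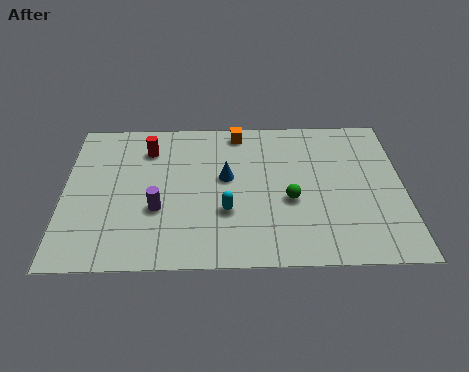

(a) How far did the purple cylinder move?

1.6

The purple cylinder was near (2.3, 2.4) before and (3.7, 3.2) after, so it travelled √(1.4² + 0.8²) ≈ 1.6 units.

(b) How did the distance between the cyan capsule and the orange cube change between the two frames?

+3.1

They were about 1.7 units apart before and 4.8 after — 3.1 units further apart.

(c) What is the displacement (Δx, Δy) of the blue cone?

(2.9, -2.6)

The blue cone was at about (3.5, 7.6) and moved to about (6.4, 5.0).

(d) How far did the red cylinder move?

1.6

The red cylinder was near (2.2, 7.9) before and (3.3, 6.8) after, so it travelled √(1.1² + 1.1²) ≈ 1.6 units.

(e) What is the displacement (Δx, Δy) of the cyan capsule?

(1.7, -2.4)

The cyan capsule was at about (4.7, 5.4) and moved to about (6.4, 3.0).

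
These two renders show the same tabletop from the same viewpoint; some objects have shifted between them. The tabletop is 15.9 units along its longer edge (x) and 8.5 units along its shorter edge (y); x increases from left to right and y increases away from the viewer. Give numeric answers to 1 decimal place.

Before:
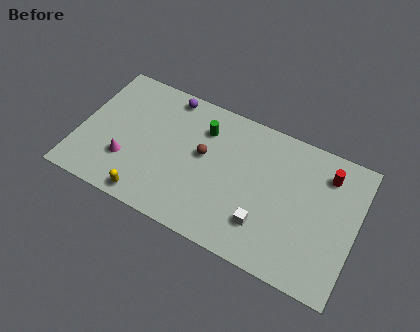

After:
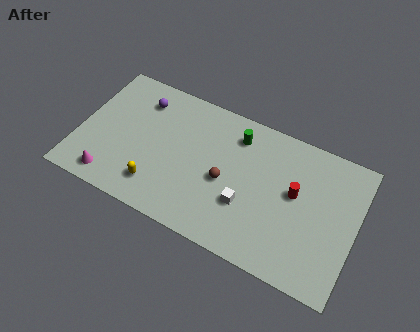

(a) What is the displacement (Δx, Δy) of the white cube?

(-1.1, 0.7)

From the two frames, the white cube sits at roughly (10.9, 2.2) before and (9.8, 2.9) after.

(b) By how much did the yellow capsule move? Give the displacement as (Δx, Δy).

(0.4, 0.9)

From the two frames, the yellow capsule sits at roughly (4.4, 0.9) before and (4.8, 1.8) after.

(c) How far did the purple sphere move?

1.7

The purple sphere moved from about (4.7, 7.6) to (3.2, 6.7), a distance of √(1.5² + 0.9²) ≈ 1.7.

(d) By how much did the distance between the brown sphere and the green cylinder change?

+1.4

Before: roughly 1.6 units apart; after: 3.0. That's 1.4 units further apart.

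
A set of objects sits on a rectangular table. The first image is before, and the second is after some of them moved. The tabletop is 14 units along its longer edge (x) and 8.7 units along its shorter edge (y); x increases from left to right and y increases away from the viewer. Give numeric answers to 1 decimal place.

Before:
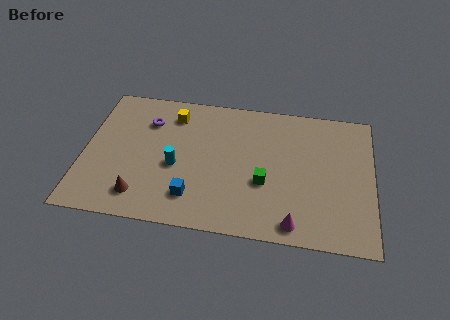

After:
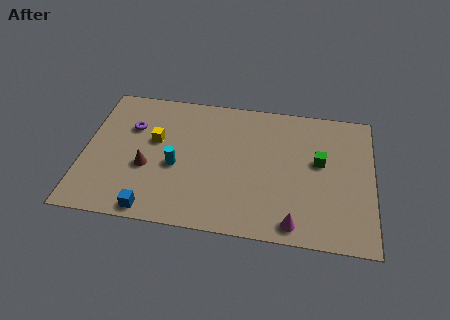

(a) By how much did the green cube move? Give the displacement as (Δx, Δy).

(2.6, 1.7)

The green cube was at about (8.8, 3.3) and moved to about (11.4, 5.0).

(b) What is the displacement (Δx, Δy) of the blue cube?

(-1.9, -1.1)

From the two frames, the blue cube sits at roughly (5.4, 1.9) before and (3.5, 0.8) after.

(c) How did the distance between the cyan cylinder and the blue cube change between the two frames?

+1.1

Before: roughly 2.0 units apart; after: 3.1. That's 1.1 units further apart.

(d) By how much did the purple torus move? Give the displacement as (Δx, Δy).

(-0.8, -0.5)

The purple torus was at about (3.0, 6.4) and moved to about (2.2, 5.9).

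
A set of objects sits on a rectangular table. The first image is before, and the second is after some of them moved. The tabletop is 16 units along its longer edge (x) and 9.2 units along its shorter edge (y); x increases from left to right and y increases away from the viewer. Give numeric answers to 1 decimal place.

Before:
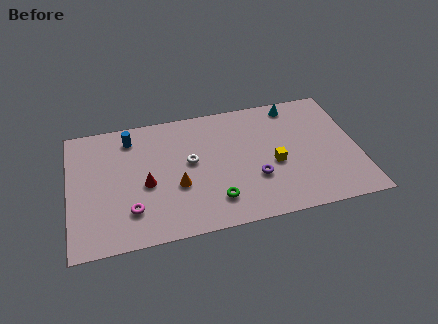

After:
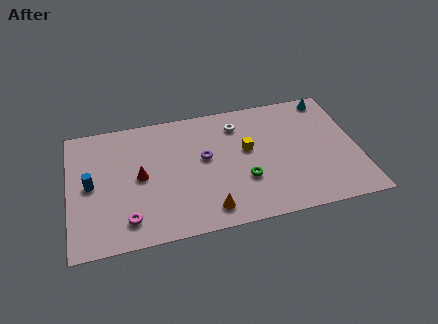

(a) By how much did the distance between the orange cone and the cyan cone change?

+1.7

They were about 8.2 units apart before and 9.9 after — 1.7 units further apart.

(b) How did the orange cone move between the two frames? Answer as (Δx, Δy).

(1.6, -2.1)

The orange cone was at about (5.9, 3.5) and moved to about (7.5, 1.4).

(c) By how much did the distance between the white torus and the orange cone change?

+4.4

Before: roughly 1.8 units apart; after: 6.2. That's 4.4 units further apart.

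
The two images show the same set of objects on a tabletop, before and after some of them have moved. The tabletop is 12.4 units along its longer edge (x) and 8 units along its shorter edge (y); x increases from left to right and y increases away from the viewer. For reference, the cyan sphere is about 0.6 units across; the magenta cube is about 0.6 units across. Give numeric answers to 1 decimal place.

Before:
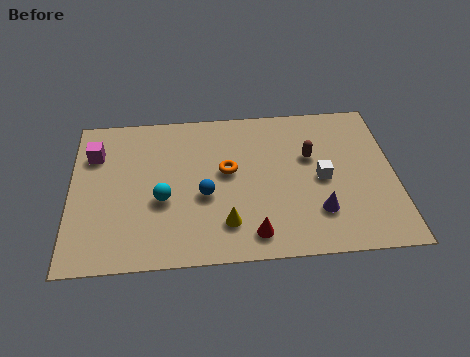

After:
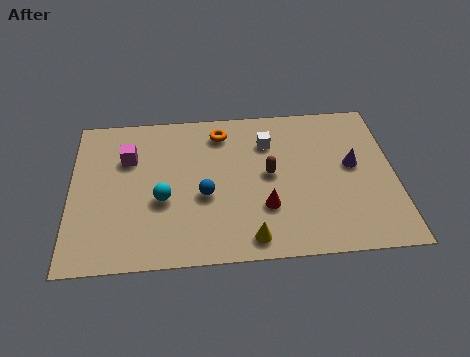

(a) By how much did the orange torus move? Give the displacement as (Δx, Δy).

(-0.2, 2.1)

The orange torus started near (6.0, 4.5) and ended near (5.8, 6.6).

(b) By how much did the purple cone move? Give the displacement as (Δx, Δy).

(1.4, 2.3)

From the two frames, the purple cone sits at roughly (9.4, 2.1) before and (10.8, 4.4) after.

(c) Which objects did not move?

the blue sphere and the cyan sphere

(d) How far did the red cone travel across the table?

1.4

The red cone moved from about (6.9, 1.2) to (7.4, 2.5), a distance of √(0.5² + 1.3²) ≈ 1.4.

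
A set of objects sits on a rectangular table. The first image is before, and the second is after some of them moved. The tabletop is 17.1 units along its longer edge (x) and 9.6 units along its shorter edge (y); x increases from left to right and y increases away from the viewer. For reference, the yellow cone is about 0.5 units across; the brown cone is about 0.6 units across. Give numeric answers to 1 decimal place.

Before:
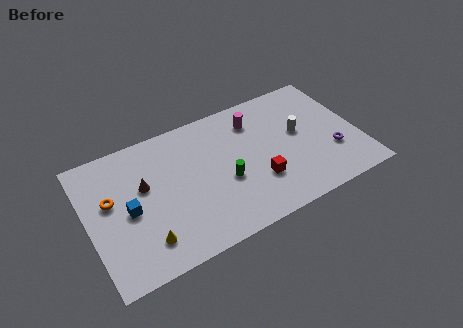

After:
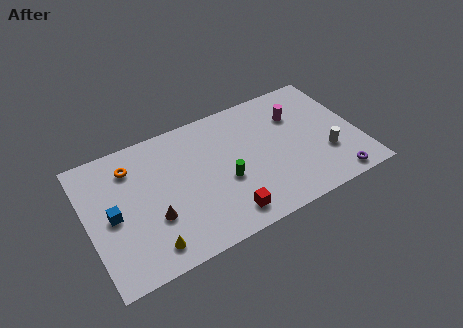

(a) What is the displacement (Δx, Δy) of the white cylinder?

(1.4, -2.3)

The white cylinder started near (13.5, 5.4) and ended near (14.9, 3.1).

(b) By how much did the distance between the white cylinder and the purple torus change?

-0.8

Before: roughly 2.9 units apart; after: 2.1. That's 0.8 units closer together.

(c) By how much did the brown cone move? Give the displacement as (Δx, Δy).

(0.3, -2.5)

The brown cone started near (3.6, 5.8) and ended near (3.9, 3.3).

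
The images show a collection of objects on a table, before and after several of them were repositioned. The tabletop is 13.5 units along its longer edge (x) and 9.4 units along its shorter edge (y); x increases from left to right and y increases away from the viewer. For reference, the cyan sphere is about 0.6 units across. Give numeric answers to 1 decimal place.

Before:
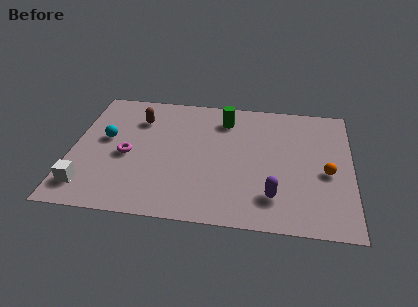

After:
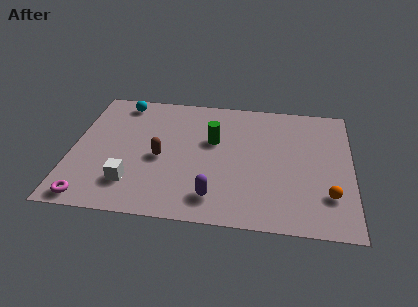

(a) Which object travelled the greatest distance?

the magenta torus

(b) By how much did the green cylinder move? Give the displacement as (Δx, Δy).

(-0.5, -1.7)

The green cylinder started near (7.3, 7.5) and ended near (6.8, 5.8).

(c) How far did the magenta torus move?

3.7

From (2.7, 4.2) to (1.1, 0.9), the magenta torus covered √(1.6² + 3.3²) ≈ 3.7 units.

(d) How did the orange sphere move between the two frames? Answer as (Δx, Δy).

(0.1, -1.6)

From the two frames, the orange sphere sits at roughly (12.3, 4.1) before and (12.4, 2.5) after.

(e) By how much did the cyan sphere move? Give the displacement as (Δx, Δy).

(0.6, 2.9)

The cyan sphere started near (1.6, 5.3) and ended near (2.2, 8.2).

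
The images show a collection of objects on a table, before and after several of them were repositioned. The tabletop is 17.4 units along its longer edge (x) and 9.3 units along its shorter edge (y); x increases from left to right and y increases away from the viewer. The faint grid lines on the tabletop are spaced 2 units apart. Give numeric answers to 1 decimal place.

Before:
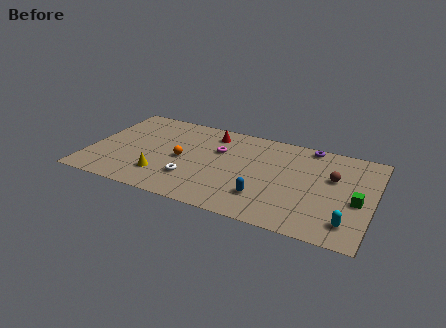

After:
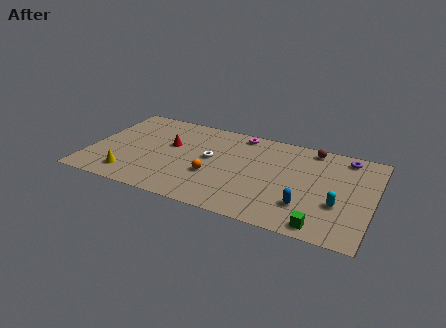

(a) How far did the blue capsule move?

2.5

The blue capsule moved from about (11.0, 2.4) to (13.5, 2.5), a distance of √(2.5² + 0.1²) ≈ 2.5.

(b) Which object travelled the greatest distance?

the green cube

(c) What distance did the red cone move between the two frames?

3.2

From (7.2, 7.7) to (4.8, 5.6), the red cone covered √(2.4² + 2.1²) ≈ 3.2 units.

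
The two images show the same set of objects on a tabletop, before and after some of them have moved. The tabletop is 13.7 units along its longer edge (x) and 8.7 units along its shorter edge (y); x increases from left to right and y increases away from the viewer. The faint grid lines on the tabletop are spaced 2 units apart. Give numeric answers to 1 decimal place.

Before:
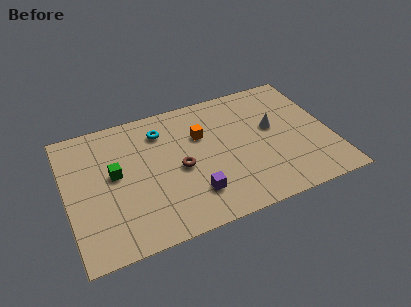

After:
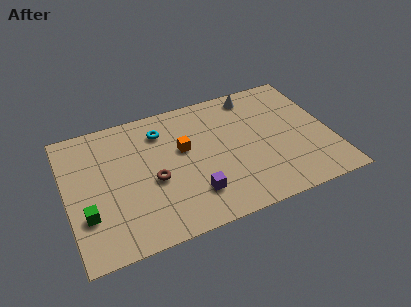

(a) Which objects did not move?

the cyan torus and the purple cube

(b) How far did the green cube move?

2.6

The green cube was near (2.5, 4.8) before and (0.9, 2.7) after, so it travelled √(1.6² + 2.1²) ≈ 2.6 units.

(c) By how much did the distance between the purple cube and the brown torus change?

+0.5

They were about 2.0 units apart before and 2.5 after — 0.5 units further apart.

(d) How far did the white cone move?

2.7

The white cone was near (10.8, 5.0) before and (10.1, 7.6) after, so it travelled √(0.7² + 2.6²) ≈ 2.7 units.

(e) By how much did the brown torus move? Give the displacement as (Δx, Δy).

(-1.4, -0.3)

The brown torus was at about (5.8, 4.0) and moved to about (4.4, 3.7).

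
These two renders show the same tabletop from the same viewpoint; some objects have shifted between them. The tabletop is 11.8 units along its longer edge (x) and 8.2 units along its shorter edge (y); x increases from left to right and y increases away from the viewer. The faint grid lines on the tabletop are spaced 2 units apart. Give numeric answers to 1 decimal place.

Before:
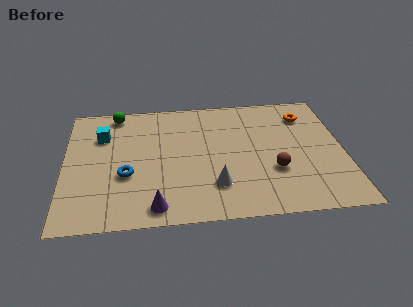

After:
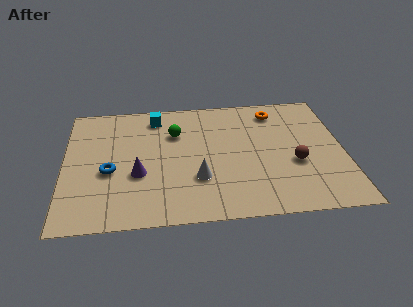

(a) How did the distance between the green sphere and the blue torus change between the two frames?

-0.6

The distance was about 4.2 in the first image and 3.6 in the second, so they moved 0.6 units closer together.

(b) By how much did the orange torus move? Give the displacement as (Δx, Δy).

(-1.3, 0.4)

The orange torus was at about (10.3, 6.4) and moved to about (9.0, 6.8).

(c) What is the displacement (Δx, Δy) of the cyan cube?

(2.3, 1.1)

The cyan cube started near (1.6, 5.8) and ended near (3.9, 6.9).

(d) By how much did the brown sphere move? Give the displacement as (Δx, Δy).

(0.9, 0.4)

From the two frames, the brown sphere sits at roughly (8.8, 2.8) before and (9.7, 3.2) after.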